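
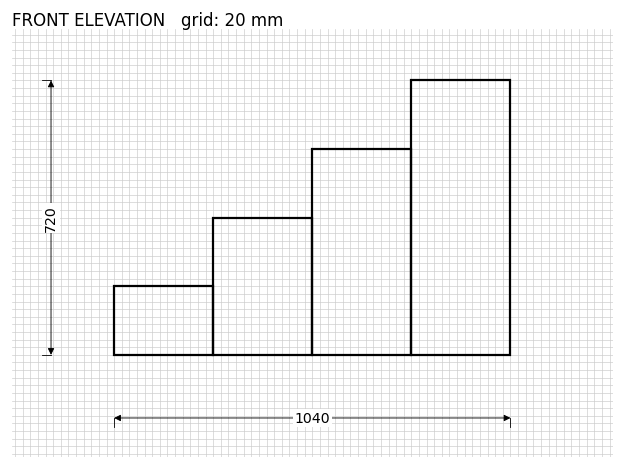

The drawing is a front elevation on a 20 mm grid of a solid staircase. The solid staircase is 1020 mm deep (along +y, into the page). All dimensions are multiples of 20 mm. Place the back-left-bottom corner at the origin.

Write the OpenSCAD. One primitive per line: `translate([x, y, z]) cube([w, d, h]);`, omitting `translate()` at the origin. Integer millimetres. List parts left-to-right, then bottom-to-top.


cube([260, 1020, 180]);
translate([260, 0, 0]) cube([260, 1020, 360]);
translate([520, 0, 0]) cube([260, 1020, 540]);
translate([780, 0, 0]) cube([260, 1020, 720]);


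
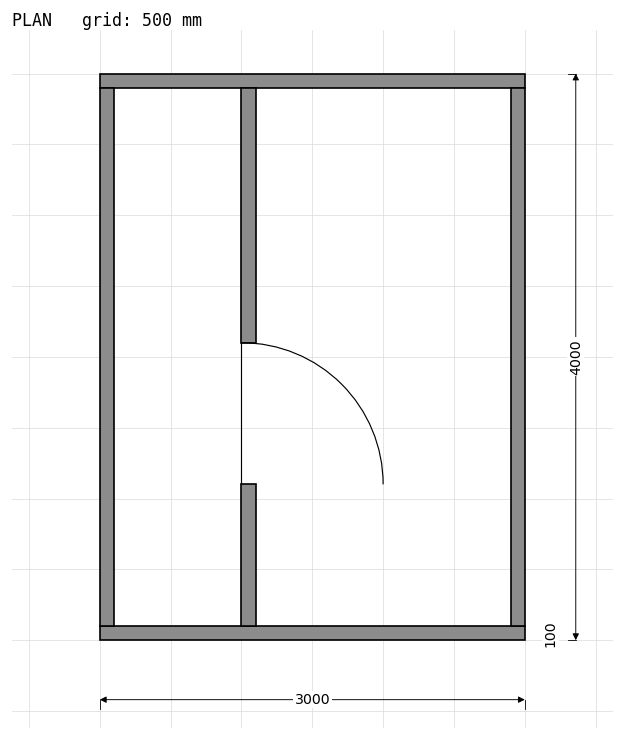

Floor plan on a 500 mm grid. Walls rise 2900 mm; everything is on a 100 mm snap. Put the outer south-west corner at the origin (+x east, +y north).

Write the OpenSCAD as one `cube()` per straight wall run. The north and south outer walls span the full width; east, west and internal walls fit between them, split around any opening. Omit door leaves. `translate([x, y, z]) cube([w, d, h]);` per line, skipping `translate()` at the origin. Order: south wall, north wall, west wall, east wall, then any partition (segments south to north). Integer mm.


cube([3000, 100, 2900]);
translate([0, 3900, 0]) cube([3000, 100, 2900]);
translate([0, 100, 0]) cube([100, 3800, 2900]);
translate([2900, 100, 0]) cube([100, 3800, 2900]);
translate([1000, 100, 0]) cube([100, 1000, 2900]);
translate([1000, 2100, 0]) cube([100, 1800, 2900]);


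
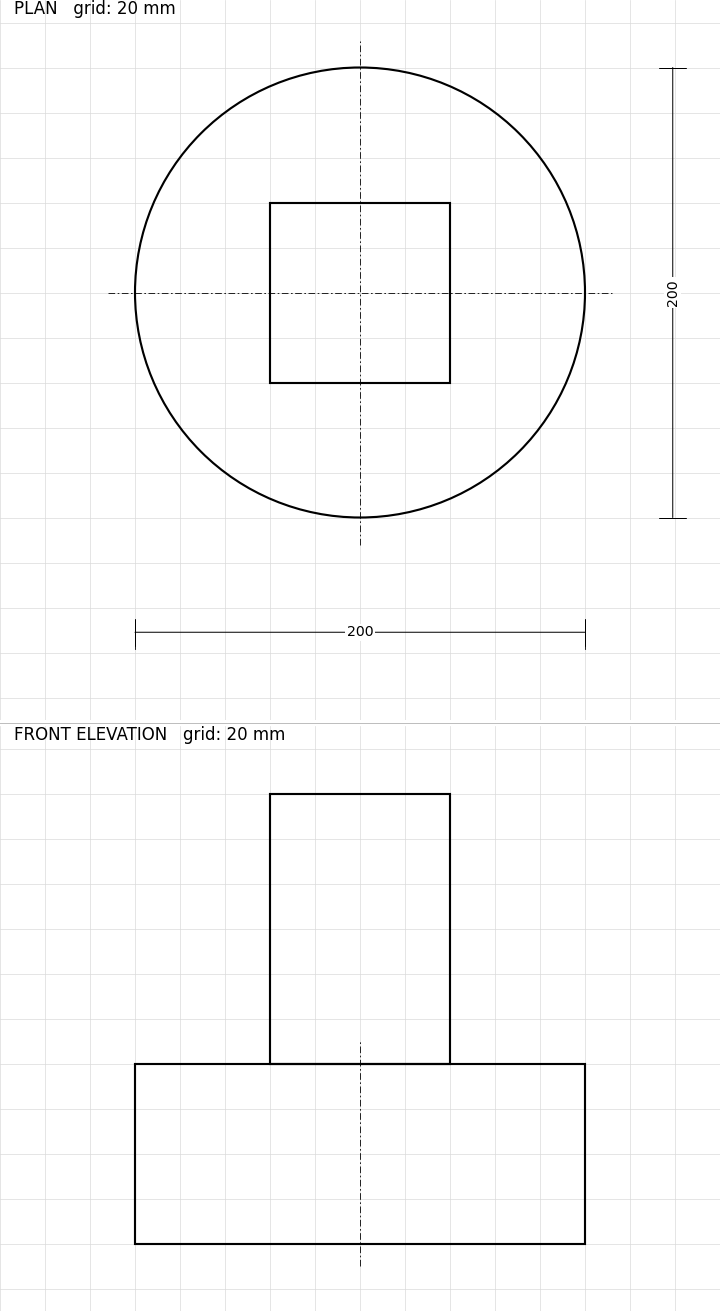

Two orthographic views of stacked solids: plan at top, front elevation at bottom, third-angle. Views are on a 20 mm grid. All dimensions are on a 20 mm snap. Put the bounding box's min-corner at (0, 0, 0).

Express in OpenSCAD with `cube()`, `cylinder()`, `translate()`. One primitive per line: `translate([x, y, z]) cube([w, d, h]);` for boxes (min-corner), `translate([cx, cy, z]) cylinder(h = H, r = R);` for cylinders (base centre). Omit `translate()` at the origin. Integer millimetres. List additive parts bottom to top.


translate([100, 100, 0]) cylinder(h = 80, r = 100);
translate([60, 60, 80]) cube([80, 80, 120]);


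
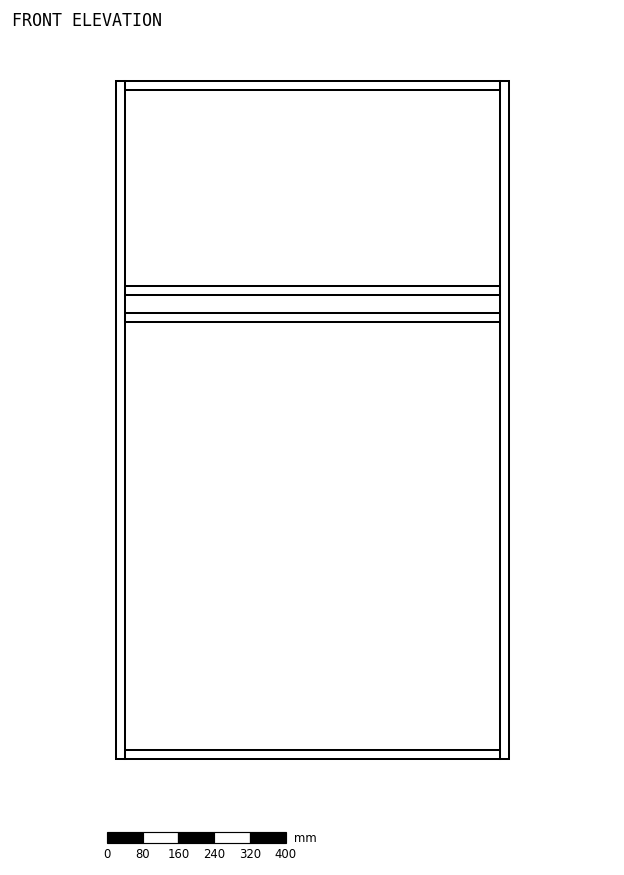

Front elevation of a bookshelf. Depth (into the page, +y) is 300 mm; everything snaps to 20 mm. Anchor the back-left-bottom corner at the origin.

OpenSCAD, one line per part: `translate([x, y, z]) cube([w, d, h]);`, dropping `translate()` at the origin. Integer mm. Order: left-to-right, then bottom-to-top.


cube([20, 300, 1520]);
translate([20, 0, 0]) cube([840, 300, 20]);
translate([20, 0, 980]) cube([840, 300, 20]);
translate([20, 0, 1040]) cube([840, 300, 20]);
translate([20, 0, 1500]) cube([840, 300, 20]);
translate([860, 0, 0]) cube([20, 300, 1520]);


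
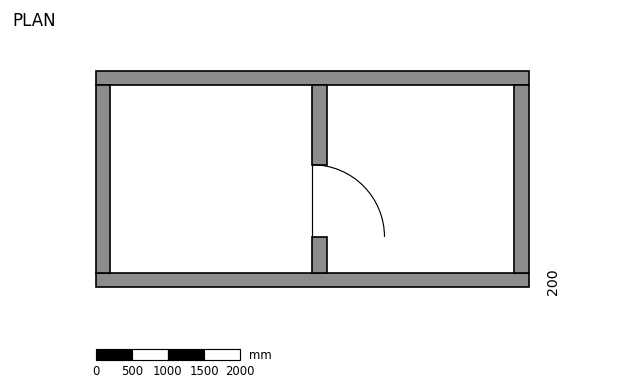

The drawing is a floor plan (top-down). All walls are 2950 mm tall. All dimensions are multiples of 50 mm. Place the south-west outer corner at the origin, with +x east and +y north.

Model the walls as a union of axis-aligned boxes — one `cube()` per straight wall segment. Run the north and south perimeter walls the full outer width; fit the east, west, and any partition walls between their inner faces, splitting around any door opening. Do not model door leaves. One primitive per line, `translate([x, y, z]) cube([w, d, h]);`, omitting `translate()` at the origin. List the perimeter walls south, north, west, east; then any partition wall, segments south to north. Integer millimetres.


cube([6000, 200, 2950]);
translate([0, 2800, 0]) cube([6000, 200, 2950]);
translate([0, 200, 0]) cube([200, 2600, 2950]);
translate([5800, 200, 0]) cube([200, 2600, 2950]);
translate([3000, 200, 0]) cube([200, 500, 2950]);
translate([3000, 1700, 0]) cube([200, 1100, 2950]);


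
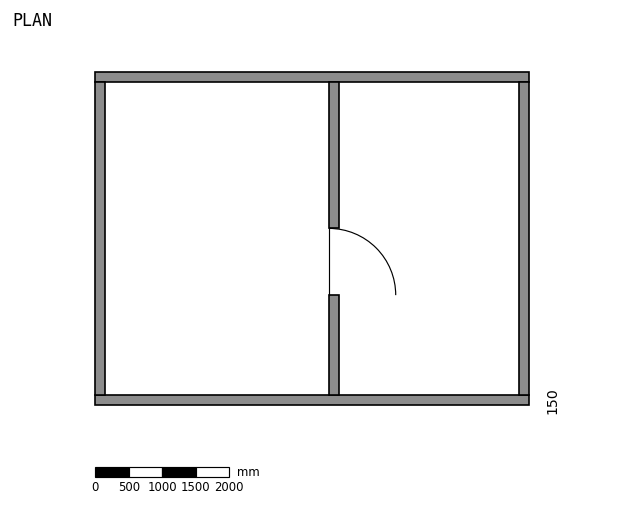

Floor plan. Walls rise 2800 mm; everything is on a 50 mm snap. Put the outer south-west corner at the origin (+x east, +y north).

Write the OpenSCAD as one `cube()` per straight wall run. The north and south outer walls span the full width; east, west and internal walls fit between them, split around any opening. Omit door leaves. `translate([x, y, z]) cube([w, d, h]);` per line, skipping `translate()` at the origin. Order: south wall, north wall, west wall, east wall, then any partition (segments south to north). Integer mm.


cube([6500, 150, 2800]);
translate([0, 4850, 0]) cube([6500, 150, 2800]);
translate([0, 150, 0]) cube([150, 4700, 2800]);
translate([6350, 150, 0]) cube([150, 4700, 2800]);
translate([3500, 150, 0]) cube([150, 1500, 2800]);
translate([3500, 2650, 0]) cube([150, 2200, 2800]);


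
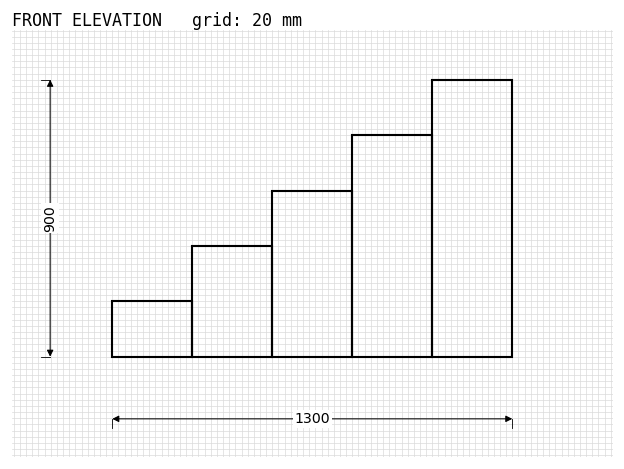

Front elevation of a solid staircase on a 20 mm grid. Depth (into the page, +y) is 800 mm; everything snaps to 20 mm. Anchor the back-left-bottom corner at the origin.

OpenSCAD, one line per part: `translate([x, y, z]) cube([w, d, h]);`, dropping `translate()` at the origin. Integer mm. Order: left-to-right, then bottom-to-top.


cube([260, 800, 180]);
translate([260, 0, 0]) cube([260, 800, 360]);
translate([520, 0, 0]) cube([260, 800, 540]);
translate([780, 0, 0]) cube([260, 800, 720]);
translate([1040, 0, 0]) cube([260, 800, 900]);


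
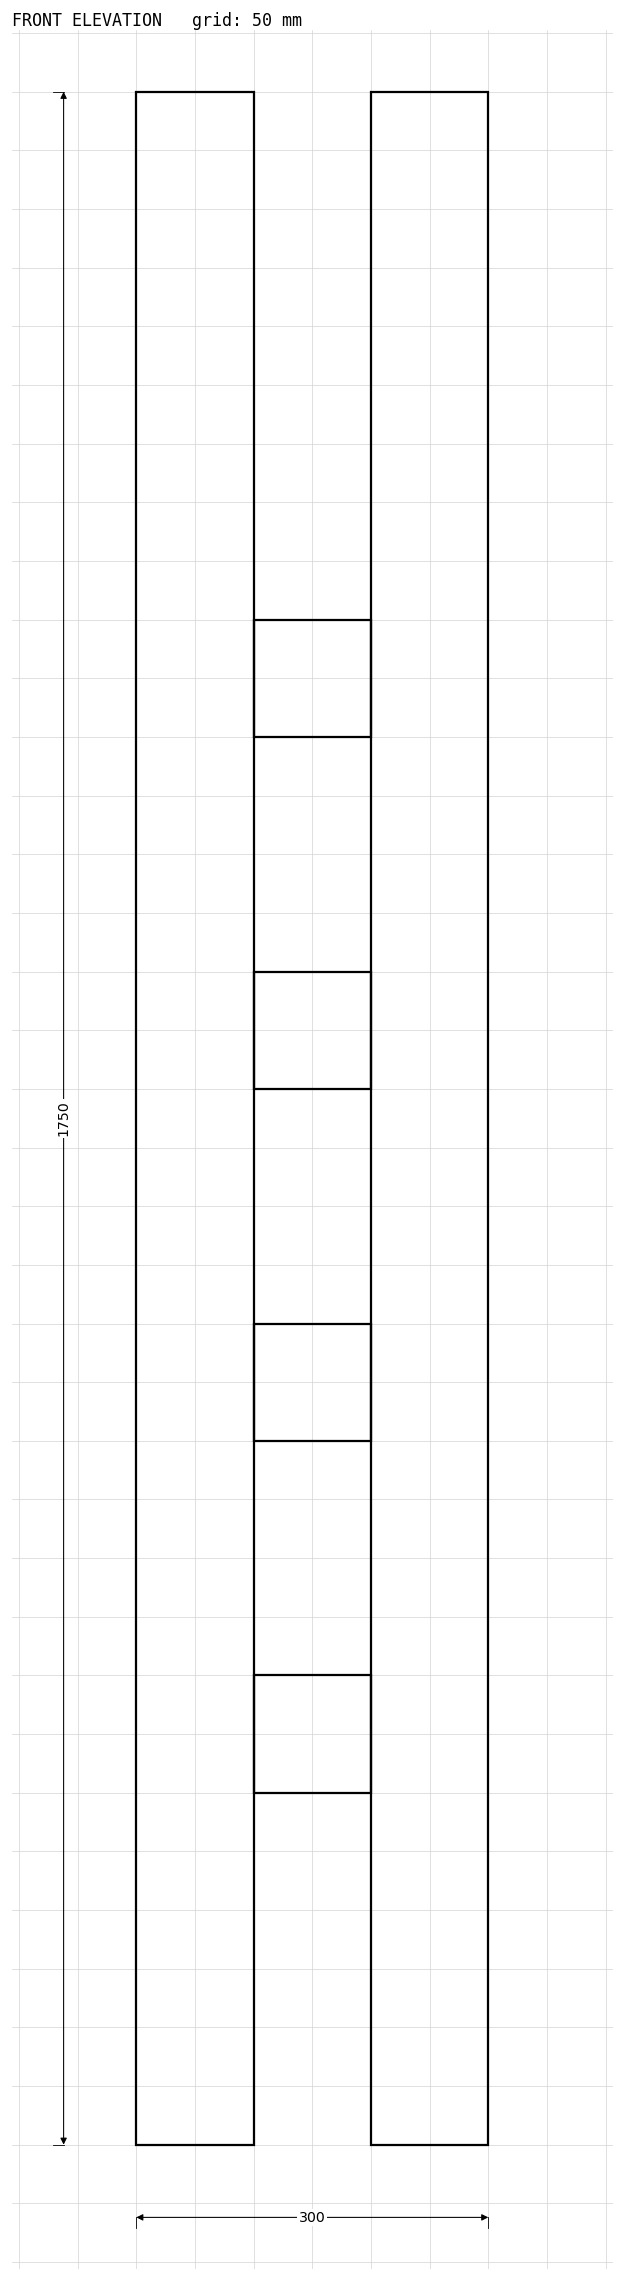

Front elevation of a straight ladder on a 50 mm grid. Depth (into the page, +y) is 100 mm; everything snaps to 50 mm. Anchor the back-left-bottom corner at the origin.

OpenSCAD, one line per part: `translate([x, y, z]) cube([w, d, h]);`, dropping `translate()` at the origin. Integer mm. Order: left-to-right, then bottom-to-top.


cube([100, 100, 1750]);
translate([100, 0, 300]) cube([100, 100, 100]);
translate([100, 0, 600]) cube([100, 100, 100]);
translate([100, 0, 900]) cube([100, 100, 100]);
translate([100, 0, 1200]) cube([100, 100, 100]);
translate([200, 0, 0]) cube([100, 100, 1750]);


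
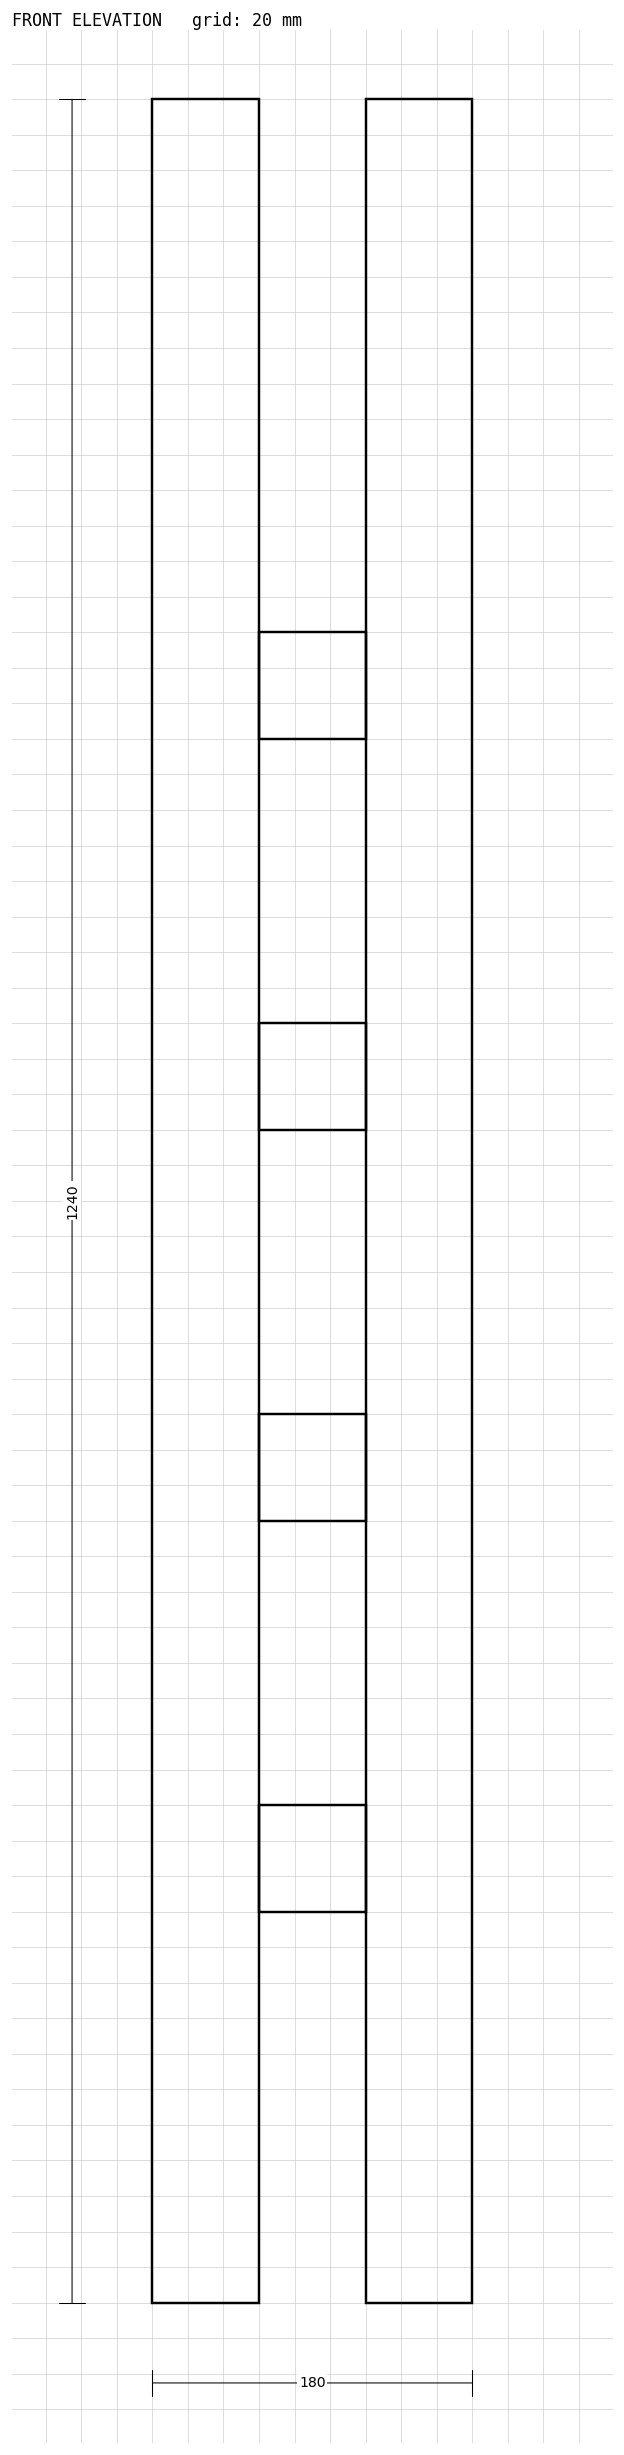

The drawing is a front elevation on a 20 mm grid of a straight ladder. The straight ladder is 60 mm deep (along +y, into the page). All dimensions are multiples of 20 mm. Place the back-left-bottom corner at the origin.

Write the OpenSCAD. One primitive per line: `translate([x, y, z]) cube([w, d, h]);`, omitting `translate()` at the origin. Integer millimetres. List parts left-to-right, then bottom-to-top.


cube([60, 60, 1240]);
translate([60, 0, 220]) cube([60, 60, 60]);
translate([60, 0, 440]) cube([60, 60, 60]);
translate([60, 0, 660]) cube([60, 60, 60]);
translate([60, 0, 880]) cube([60, 60, 60]);
translate([120, 0, 0]) cube([60, 60, 1240]);


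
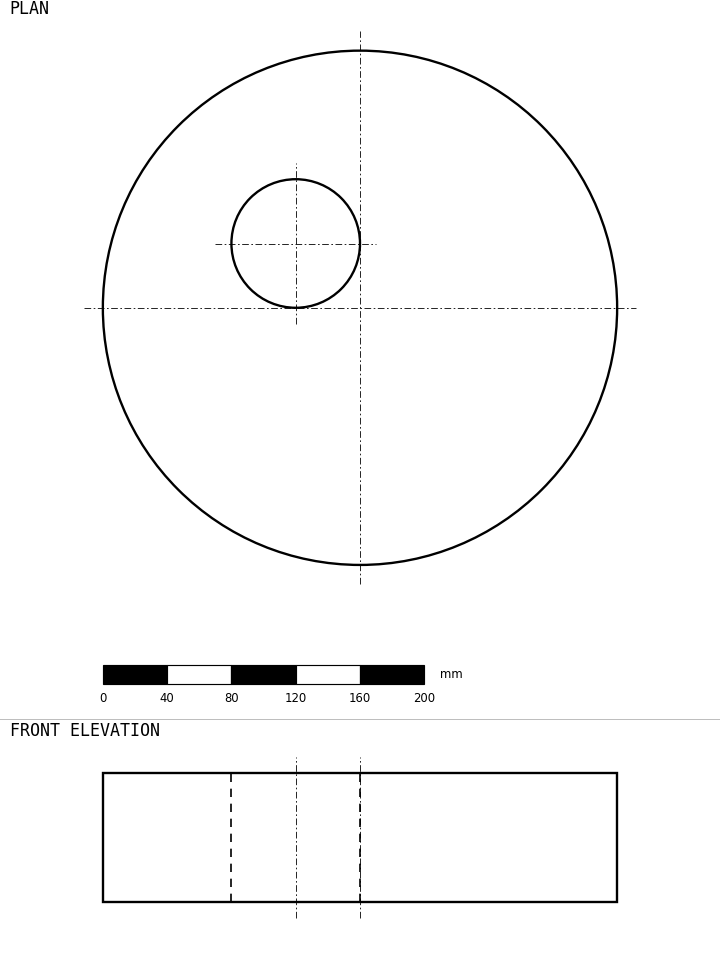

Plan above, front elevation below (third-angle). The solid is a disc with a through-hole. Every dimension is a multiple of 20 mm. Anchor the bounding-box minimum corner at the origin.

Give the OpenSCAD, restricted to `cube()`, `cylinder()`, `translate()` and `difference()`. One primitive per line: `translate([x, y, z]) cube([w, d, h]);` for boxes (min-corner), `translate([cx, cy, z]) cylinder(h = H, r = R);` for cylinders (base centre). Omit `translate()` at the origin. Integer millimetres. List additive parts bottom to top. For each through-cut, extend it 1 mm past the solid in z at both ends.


difference() {
  translate([160, 160, 0]) cylinder(h = 80, r = 160);
  translate([120, 200, -1]) cylinder(h = 82, r = 40);
}


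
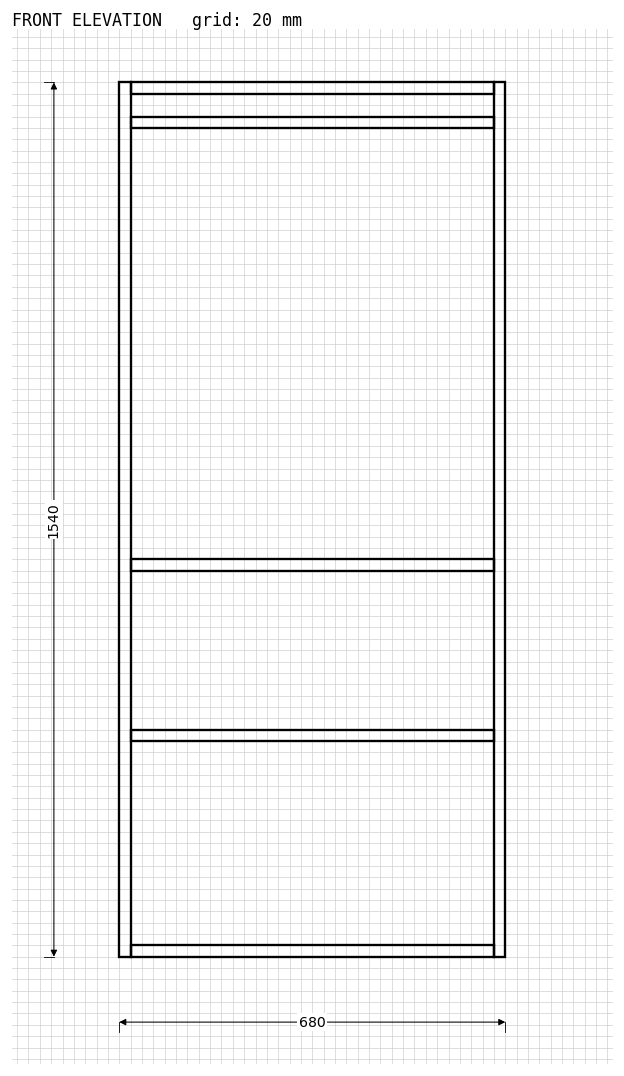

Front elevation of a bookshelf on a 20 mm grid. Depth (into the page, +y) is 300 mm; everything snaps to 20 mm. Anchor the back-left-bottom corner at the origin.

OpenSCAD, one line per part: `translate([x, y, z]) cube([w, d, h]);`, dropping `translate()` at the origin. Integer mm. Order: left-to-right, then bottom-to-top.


cube([20, 300, 1540]);
translate([20, 0, 0]) cube([640, 300, 20]);
translate([20, 0, 380]) cube([640, 300, 20]);
translate([20, 0, 680]) cube([640, 300, 20]);
translate([20, 0, 1460]) cube([640, 300, 20]);
translate([20, 0, 1520]) cube([640, 300, 20]);
translate([660, 0, 0]) cube([20, 300, 1540]);


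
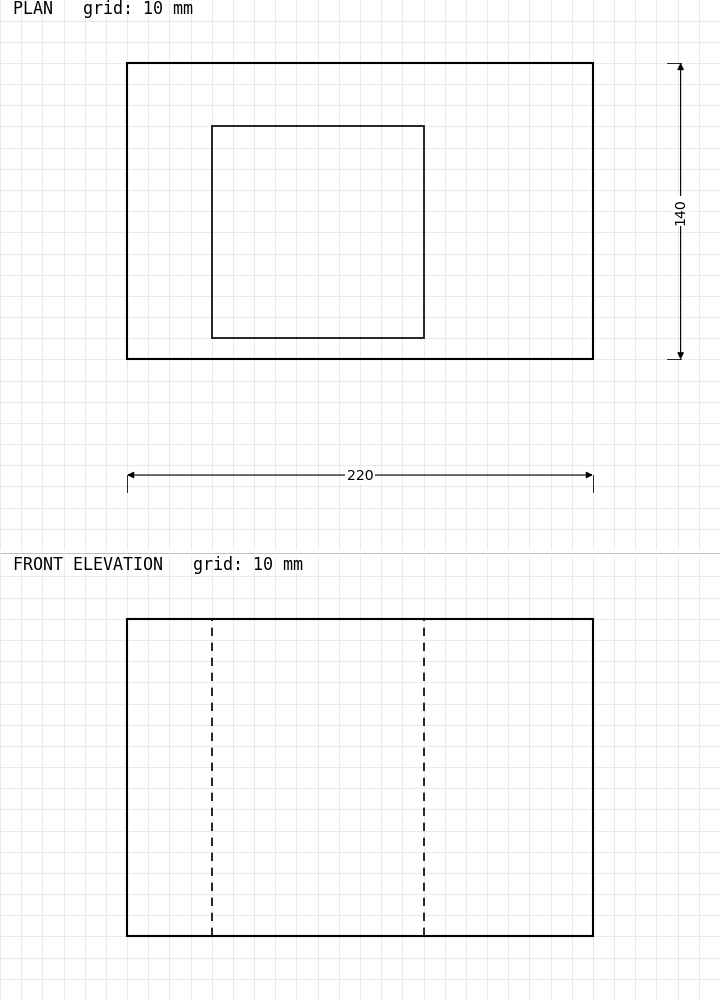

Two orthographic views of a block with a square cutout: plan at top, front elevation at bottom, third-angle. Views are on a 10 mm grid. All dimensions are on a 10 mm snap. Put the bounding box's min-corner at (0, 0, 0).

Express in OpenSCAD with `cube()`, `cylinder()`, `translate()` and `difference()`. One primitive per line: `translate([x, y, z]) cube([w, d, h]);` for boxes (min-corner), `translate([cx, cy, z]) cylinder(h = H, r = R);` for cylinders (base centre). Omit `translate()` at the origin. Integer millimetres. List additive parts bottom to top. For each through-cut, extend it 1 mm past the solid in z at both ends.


difference() {
  cube([220, 140, 150]);
  translate([40, 10, -1]) cube([100, 100, 152]);
}


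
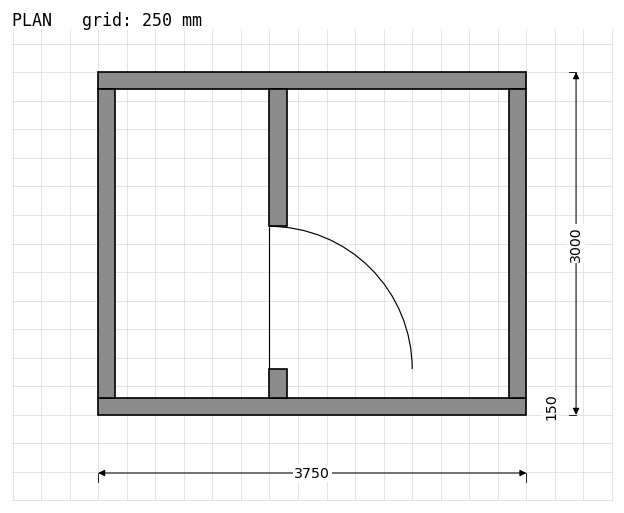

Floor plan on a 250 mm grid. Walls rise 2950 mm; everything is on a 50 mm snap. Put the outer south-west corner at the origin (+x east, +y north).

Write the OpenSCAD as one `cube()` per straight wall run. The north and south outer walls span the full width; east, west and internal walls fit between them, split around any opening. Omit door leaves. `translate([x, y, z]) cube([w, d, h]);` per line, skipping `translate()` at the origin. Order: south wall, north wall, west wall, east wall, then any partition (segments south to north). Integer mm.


cube([3750, 150, 2950]);
translate([0, 2850, 0]) cube([3750, 150, 2950]);
translate([0, 150, 0]) cube([150, 2700, 2950]);
translate([3600, 150, 0]) cube([150, 2700, 2950]);
translate([1500, 150, 0]) cube([150, 250, 2950]);
translate([1500, 1650, 0]) cube([150, 1200, 2950]);


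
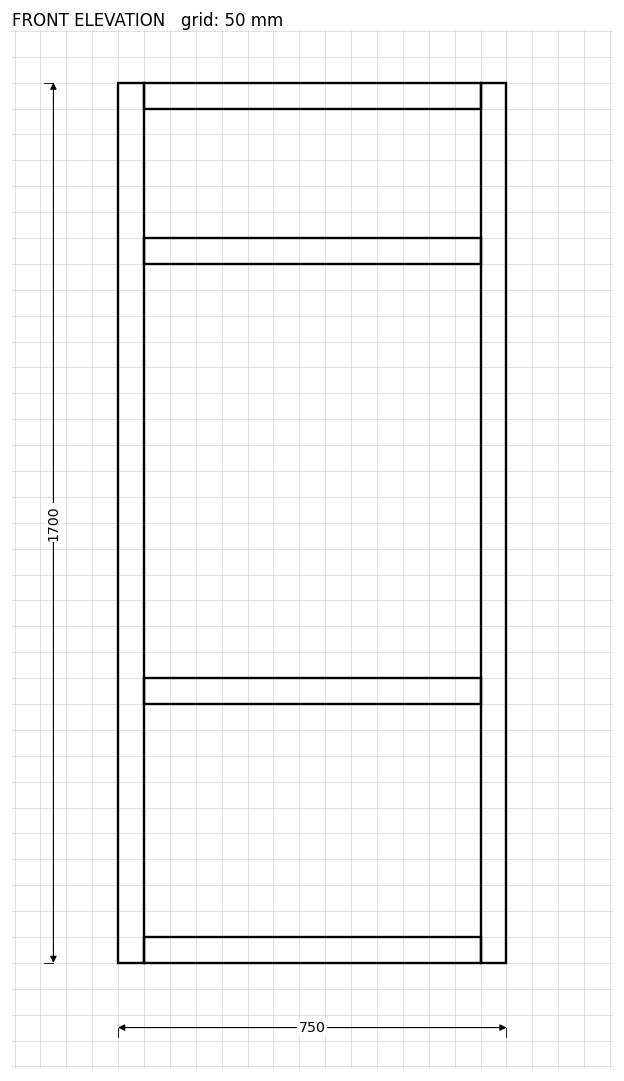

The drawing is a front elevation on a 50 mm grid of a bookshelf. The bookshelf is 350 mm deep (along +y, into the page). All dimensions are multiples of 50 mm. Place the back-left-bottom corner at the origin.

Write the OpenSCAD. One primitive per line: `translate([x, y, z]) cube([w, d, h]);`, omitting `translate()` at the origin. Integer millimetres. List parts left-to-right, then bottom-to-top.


cube([50, 350, 1700]);
translate([50, 0, 0]) cube([650, 350, 50]);
translate([50, 0, 500]) cube([650, 350, 50]);
translate([50, 0, 1350]) cube([650, 350, 50]);
translate([50, 0, 1650]) cube([650, 350, 50]);
translate([700, 0, 0]) cube([50, 350, 1700]);


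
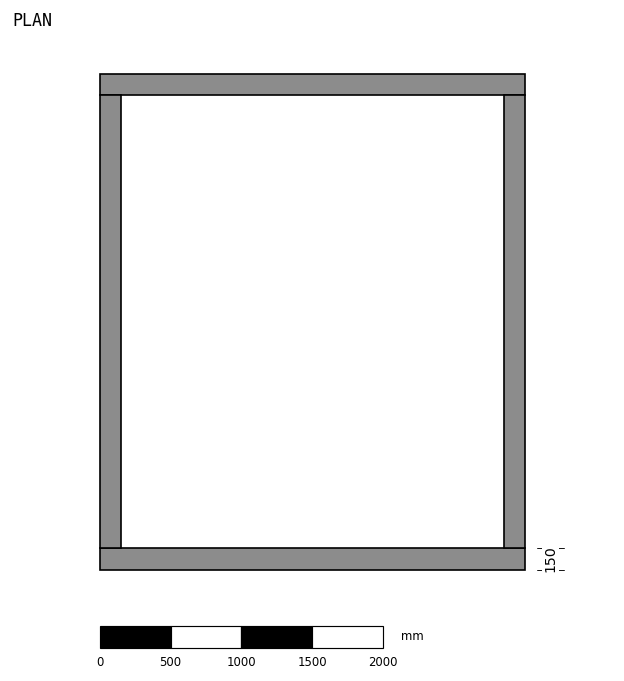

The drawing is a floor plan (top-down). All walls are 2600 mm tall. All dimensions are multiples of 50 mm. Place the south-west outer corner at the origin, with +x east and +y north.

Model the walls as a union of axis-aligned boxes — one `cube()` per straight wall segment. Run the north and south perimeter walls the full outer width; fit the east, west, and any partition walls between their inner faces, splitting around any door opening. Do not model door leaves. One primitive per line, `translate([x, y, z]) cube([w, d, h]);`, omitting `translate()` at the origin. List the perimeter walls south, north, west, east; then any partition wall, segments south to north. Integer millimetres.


cube([3000, 150, 2600]);
translate([0, 3350, 0]) cube([3000, 150, 2600]);
translate([0, 150, 0]) cube([150, 3200, 2600]);
translate([2850, 150, 0]) cube([150, 3200, 2600]);


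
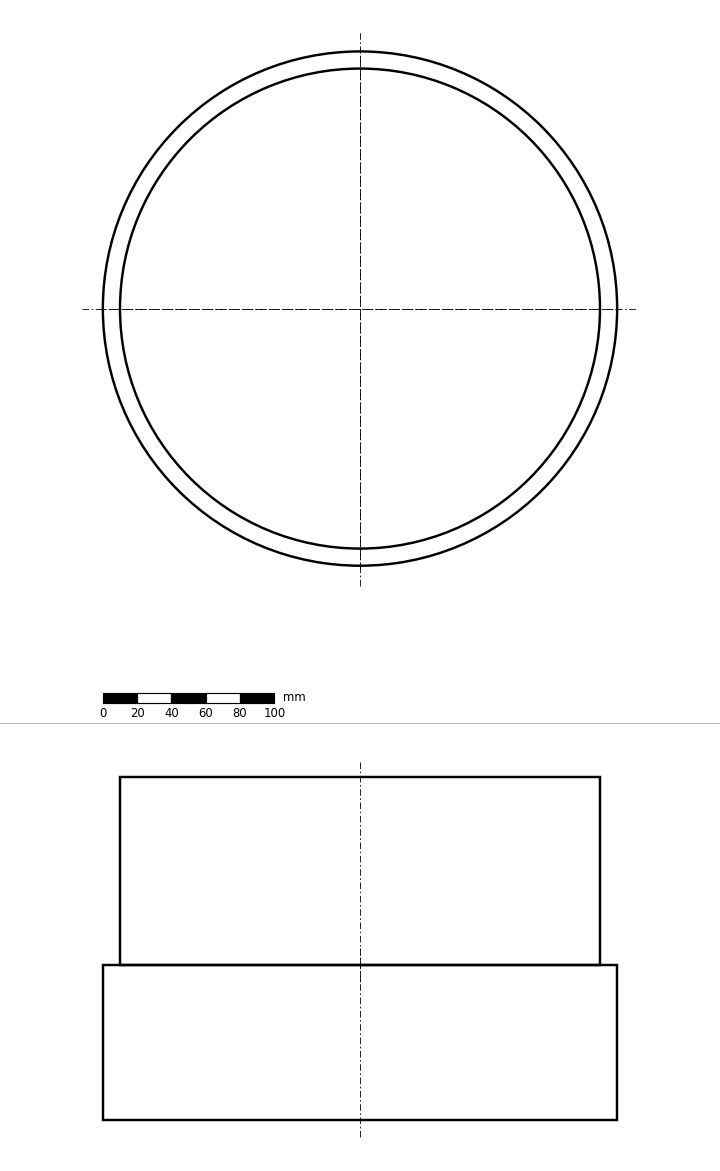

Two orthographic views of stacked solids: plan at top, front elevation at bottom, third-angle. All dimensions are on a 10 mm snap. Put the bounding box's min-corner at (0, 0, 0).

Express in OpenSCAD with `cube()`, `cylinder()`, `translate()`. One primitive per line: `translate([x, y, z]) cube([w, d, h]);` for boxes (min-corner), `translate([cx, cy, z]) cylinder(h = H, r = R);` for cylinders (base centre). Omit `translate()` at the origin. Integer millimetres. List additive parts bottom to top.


translate([150, 150, 0]) cylinder(h = 90, r = 150);
translate([150, 150, 90]) cylinder(h = 110, r = 140);


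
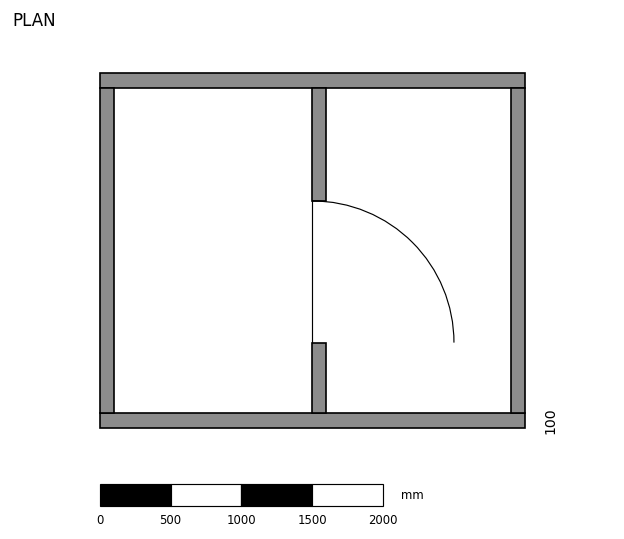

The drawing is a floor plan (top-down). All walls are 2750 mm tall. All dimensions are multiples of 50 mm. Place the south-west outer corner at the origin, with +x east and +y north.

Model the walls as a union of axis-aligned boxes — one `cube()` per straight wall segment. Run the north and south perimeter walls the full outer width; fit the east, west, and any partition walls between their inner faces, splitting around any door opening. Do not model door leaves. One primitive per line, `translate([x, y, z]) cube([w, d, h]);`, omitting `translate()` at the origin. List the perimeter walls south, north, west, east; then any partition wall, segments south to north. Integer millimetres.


cube([3000, 100, 2750]);
translate([0, 2400, 0]) cube([3000, 100, 2750]);
translate([0, 100, 0]) cube([100, 2300, 2750]);
translate([2900, 100, 0]) cube([100, 2300, 2750]);
translate([1500, 100, 0]) cube([100, 500, 2750]);
translate([1500, 1600, 0]) cube([100, 800, 2750]);


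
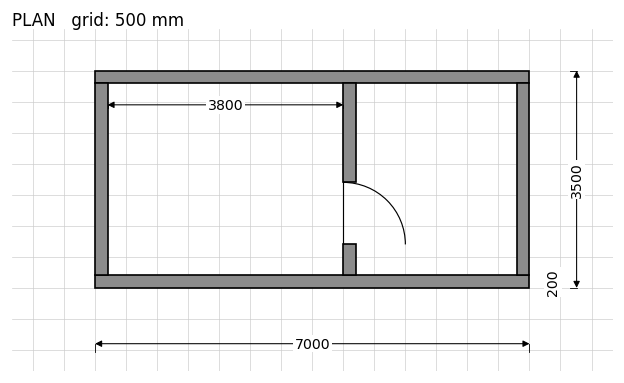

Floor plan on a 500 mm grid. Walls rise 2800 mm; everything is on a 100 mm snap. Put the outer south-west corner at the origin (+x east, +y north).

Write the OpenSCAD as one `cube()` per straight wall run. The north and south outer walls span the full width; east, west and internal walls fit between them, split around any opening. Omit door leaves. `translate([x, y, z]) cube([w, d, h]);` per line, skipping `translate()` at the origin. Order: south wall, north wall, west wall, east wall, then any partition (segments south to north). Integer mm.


cube([7000, 200, 2800]);
translate([0, 3300, 0]) cube([7000, 200, 2800]);
translate([0, 200, 0]) cube([200, 3100, 2800]);
translate([6800, 200, 0]) cube([200, 3100, 2800]);
translate([4000, 200, 0]) cube([200, 500, 2800]);
translate([4000, 1700, 0]) cube([200, 1600, 2800]);


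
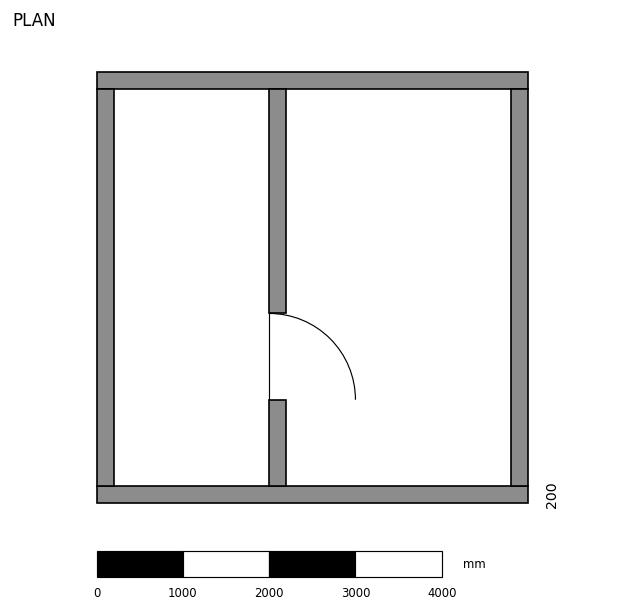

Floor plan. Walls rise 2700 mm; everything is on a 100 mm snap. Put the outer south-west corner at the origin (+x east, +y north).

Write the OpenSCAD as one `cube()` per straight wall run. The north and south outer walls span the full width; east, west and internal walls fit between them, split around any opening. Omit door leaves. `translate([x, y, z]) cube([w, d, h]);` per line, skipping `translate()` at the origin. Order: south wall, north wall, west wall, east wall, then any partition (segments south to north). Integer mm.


cube([5000, 200, 2700]);
translate([0, 4800, 0]) cube([5000, 200, 2700]);
translate([0, 200, 0]) cube([200, 4600, 2700]);
translate([4800, 200, 0]) cube([200, 4600, 2700]);
translate([2000, 200, 0]) cube([200, 1000, 2700]);
translate([2000, 2200, 0]) cube([200, 2600, 2700]);


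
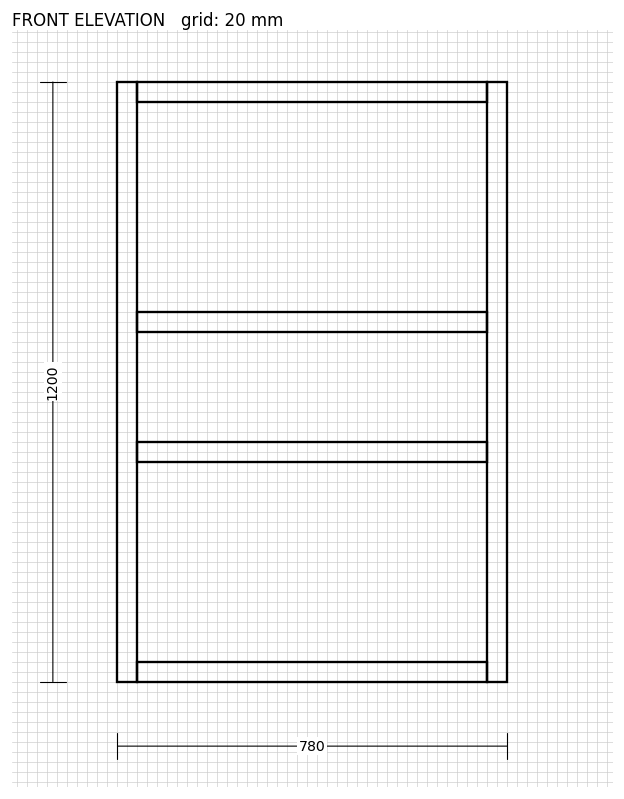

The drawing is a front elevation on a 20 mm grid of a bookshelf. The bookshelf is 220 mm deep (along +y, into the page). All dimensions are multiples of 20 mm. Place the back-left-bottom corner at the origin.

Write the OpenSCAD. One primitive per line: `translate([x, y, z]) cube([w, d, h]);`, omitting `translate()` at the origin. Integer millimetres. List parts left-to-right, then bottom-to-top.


cube([40, 220, 1200]);
translate([40, 0, 0]) cube([700, 220, 40]);
translate([40, 0, 440]) cube([700, 220, 40]);
translate([40, 0, 700]) cube([700, 220, 40]);
translate([40, 0, 1160]) cube([700, 220, 40]);
translate([740, 0, 0]) cube([40, 220, 1200]);


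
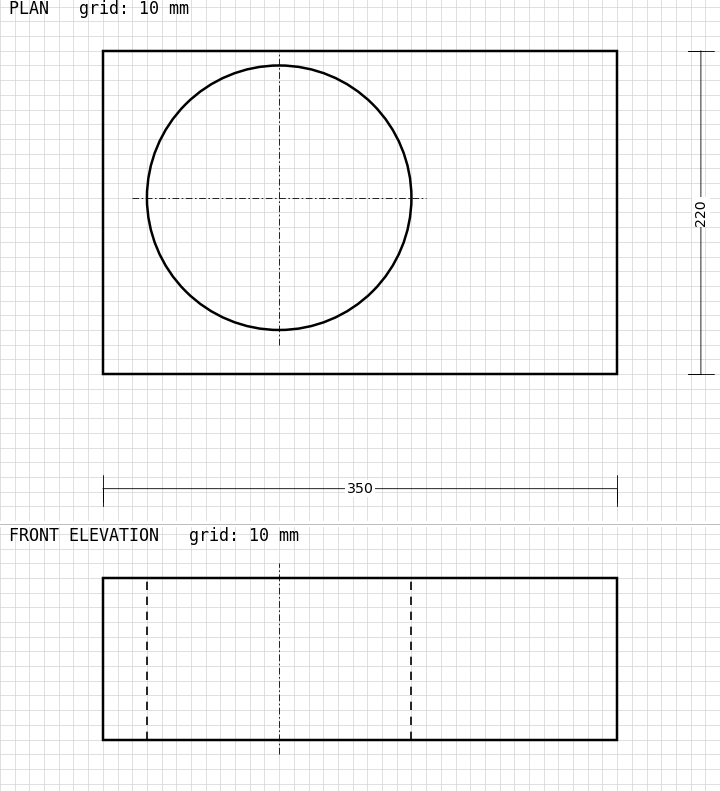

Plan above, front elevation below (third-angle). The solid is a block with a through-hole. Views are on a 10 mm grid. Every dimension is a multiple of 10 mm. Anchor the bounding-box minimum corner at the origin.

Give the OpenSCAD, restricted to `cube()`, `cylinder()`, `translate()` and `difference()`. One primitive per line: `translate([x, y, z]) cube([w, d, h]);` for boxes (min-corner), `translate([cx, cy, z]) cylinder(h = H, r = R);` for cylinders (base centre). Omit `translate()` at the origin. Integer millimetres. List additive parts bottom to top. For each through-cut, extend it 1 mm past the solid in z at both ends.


difference() {
  cube([350, 220, 110]);
  translate([120, 120, -1]) cylinder(h = 112, r = 90);
}


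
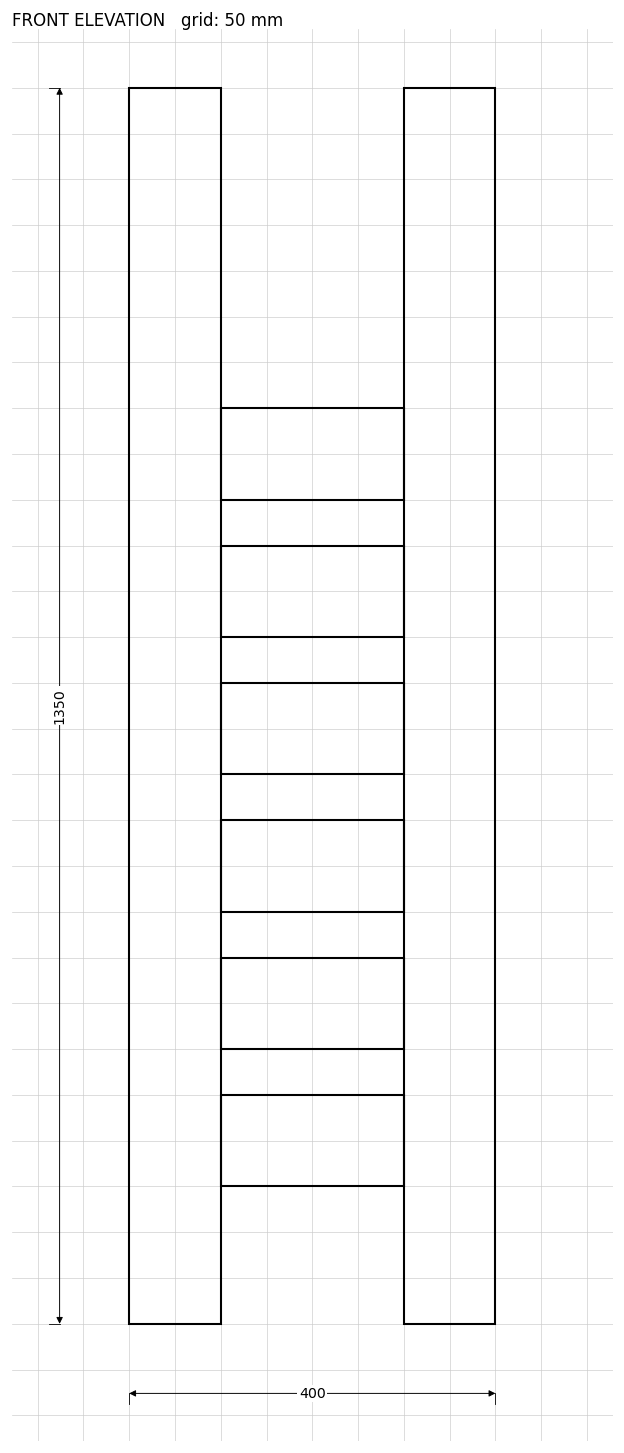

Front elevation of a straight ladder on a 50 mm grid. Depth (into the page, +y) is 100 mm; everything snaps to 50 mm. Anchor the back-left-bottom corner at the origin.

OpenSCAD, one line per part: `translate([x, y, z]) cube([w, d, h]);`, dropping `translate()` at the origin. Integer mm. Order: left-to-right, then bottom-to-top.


cube([100, 100, 1350]);
translate([100, 0, 150]) cube([200, 100, 100]);
translate([100, 0, 300]) cube([200, 100, 100]);
translate([100, 0, 450]) cube([200, 100, 100]);
translate([100, 0, 600]) cube([200, 100, 100]);
translate([100, 0, 750]) cube([200, 100, 100]);
translate([100, 0, 900]) cube([200, 100, 100]);
translate([300, 0, 0]) cube([100, 100, 1350]);


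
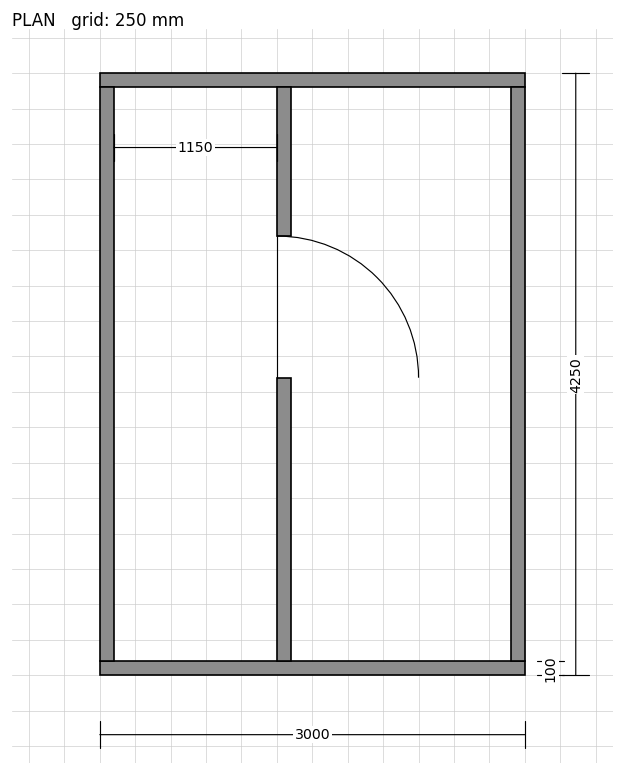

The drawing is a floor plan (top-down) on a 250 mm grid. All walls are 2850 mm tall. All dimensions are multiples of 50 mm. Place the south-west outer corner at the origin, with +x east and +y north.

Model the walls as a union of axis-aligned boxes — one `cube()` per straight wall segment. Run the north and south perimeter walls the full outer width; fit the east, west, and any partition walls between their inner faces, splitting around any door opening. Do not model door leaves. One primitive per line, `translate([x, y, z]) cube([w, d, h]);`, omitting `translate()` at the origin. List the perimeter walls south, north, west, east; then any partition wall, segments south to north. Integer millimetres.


cube([3000, 100, 2850]);
translate([0, 4150, 0]) cube([3000, 100, 2850]);
translate([0, 100, 0]) cube([100, 4050, 2850]);
translate([2900, 100, 0]) cube([100, 4050, 2850]);
translate([1250, 100, 0]) cube([100, 2000, 2850]);
translate([1250, 3100, 0]) cube([100, 1050, 2850]);


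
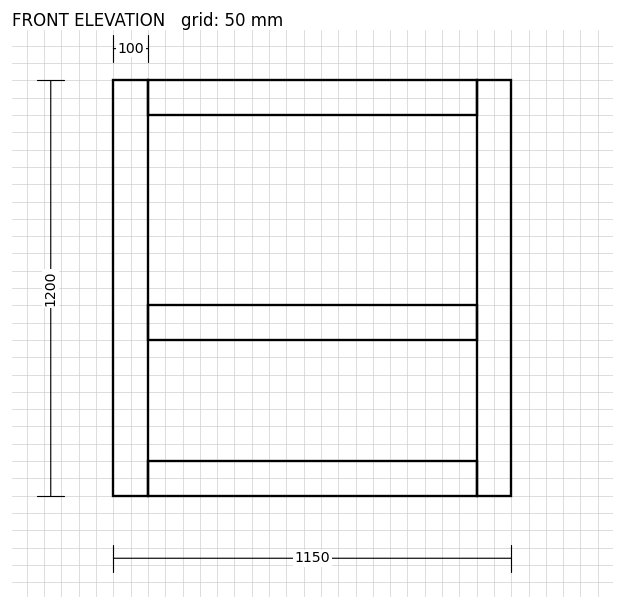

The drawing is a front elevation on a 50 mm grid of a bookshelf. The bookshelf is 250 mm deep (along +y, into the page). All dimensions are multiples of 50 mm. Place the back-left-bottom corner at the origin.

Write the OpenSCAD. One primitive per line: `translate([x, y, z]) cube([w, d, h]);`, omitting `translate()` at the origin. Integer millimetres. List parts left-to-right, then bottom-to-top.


cube([100, 250, 1200]);
translate([100, 0, 0]) cube([950, 250, 100]);
translate([100, 0, 450]) cube([950, 250, 100]);
translate([100, 0, 1100]) cube([950, 250, 100]);
translate([1050, 0, 0]) cube([100, 250, 1200]);


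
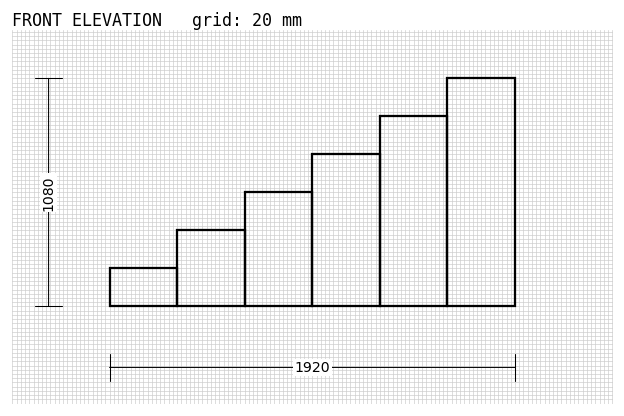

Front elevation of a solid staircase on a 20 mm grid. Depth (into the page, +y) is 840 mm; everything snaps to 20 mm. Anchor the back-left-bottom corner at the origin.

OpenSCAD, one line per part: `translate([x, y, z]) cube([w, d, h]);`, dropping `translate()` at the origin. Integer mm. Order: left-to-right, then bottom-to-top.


cube([320, 840, 180]);
translate([320, 0, 0]) cube([320, 840, 360]);
translate([640, 0, 0]) cube([320, 840, 540]);
translate([960, 0, 0]) cube([320, 840, 720]);
translate([1280, 0, 0]) cube([320, 840, 900]);
translate([1600, 0, 0]) cube([320, 840, 1080]);


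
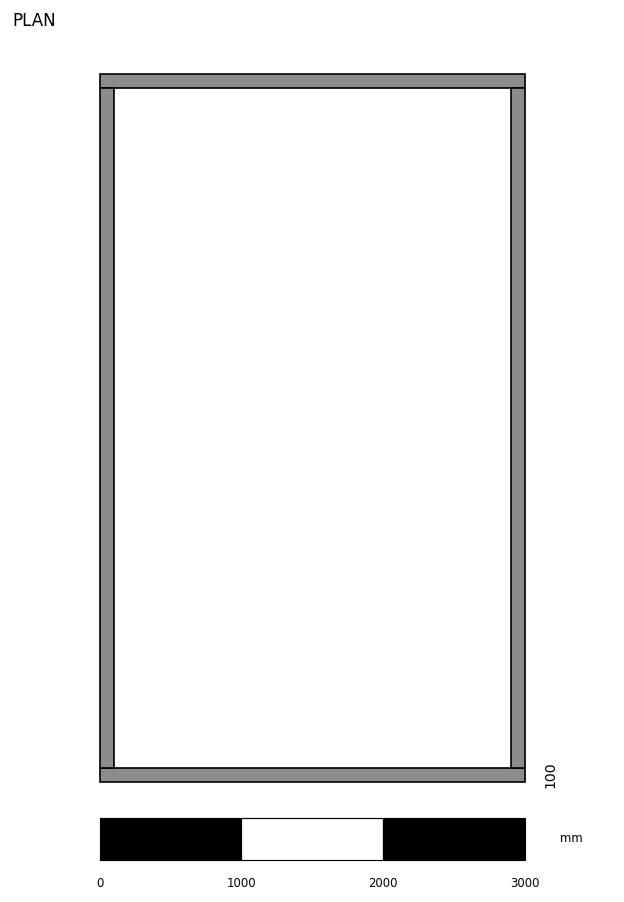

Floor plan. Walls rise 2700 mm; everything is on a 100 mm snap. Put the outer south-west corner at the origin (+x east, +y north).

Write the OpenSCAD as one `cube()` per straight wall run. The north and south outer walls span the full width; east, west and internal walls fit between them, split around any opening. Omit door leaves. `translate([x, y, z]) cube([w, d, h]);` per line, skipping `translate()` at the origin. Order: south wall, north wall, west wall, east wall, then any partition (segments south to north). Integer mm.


cube([3000, 100, 2700]);
translate([0, 4900, 0]) cube([3000, 100, 2700]);
translate([0, 100, 0]) cube([100, 4800, 2700]);
translate([2900, 100, 0]) cube([100, 4800, 2700]);


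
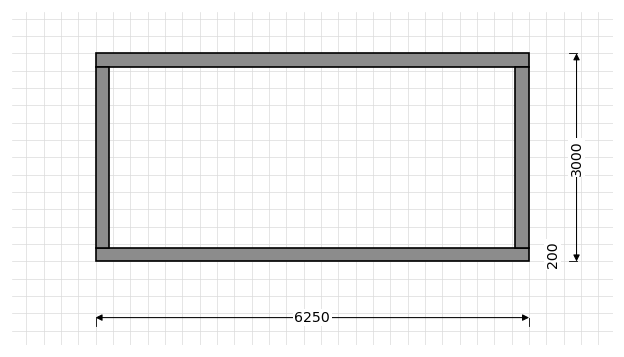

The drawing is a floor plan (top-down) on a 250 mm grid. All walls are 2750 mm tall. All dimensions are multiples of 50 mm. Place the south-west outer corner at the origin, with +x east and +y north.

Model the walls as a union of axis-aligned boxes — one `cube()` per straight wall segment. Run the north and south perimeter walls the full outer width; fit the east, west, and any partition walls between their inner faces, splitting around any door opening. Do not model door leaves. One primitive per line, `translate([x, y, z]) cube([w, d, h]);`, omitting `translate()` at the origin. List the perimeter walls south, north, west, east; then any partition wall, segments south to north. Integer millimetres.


cube([6250, 200, 2750]);
translate([0, 2800, 0]) cube([6250, 200, 2750]);
translate([0, 200, 0]) cube([200, 2600, 2750]);
translate([6050, 200, 0]) cube([200, 2600, 2750]);


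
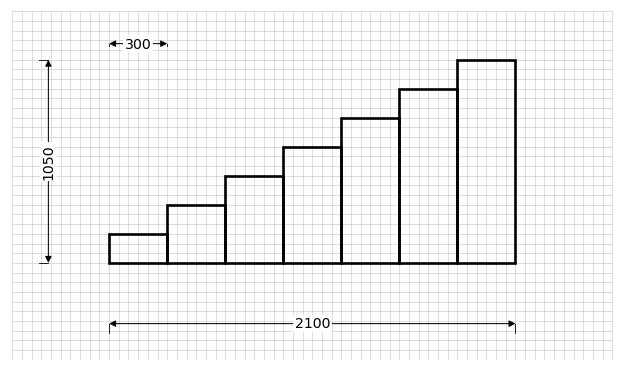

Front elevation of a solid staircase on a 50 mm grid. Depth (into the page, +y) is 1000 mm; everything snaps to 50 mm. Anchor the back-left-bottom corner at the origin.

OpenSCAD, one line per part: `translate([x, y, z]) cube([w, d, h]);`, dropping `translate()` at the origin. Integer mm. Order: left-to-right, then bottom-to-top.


cube([300, 1000, 150]);
translate([300, 0, 0]) cube([300, 1000, 300]);
translate([600, 0, 0]) cube([300, 1000, 450]);
translate([900, 0, 0]) cube([300, 1000, 600]);
translate([1200, 0, 0]) cube([300, 1000, 750]);
translate([1500, 0, 0]) cube([300, 1000, 900]);
translate([1800, 0, 0]) cube([300, 1000, 1050]);


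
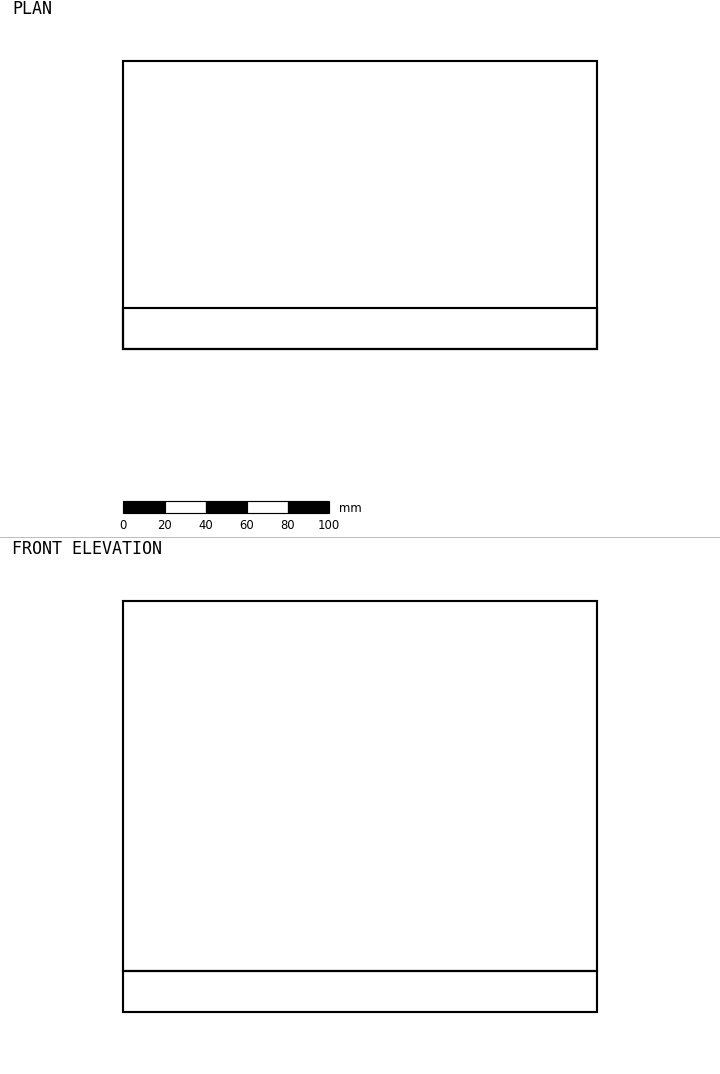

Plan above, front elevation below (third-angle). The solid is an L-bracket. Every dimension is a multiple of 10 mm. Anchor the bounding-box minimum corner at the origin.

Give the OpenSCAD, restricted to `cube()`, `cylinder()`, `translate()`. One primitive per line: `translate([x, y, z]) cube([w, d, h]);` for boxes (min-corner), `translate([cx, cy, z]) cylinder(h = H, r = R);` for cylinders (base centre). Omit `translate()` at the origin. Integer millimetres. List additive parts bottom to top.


cube([230, 140, 20]);
translate([0, 0, 20]) cube([230, 20, 180]);


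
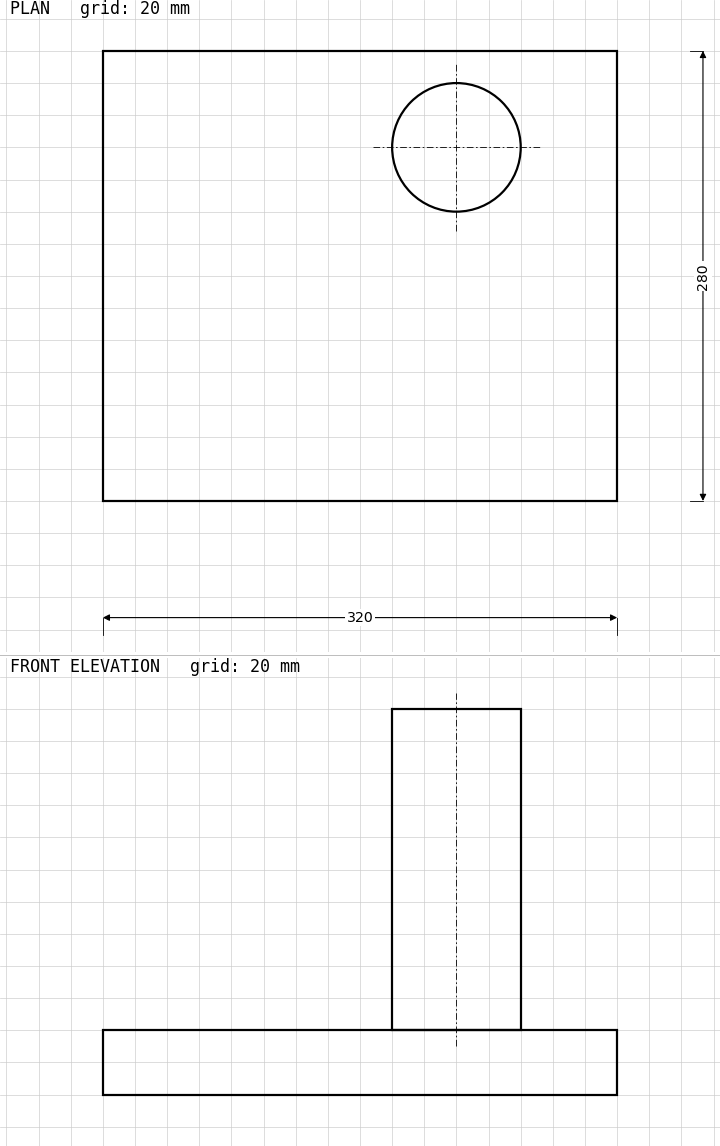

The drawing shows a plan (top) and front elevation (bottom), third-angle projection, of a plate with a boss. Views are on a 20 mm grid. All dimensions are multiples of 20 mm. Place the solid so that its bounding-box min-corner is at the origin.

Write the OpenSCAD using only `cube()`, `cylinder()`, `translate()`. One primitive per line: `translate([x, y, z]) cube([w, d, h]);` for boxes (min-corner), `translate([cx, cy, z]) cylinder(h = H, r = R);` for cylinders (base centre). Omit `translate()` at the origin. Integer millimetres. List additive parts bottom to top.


cube([320, 280, 40]);
translate([220, 220, 40]) cylinder(h = 200, r = 40);


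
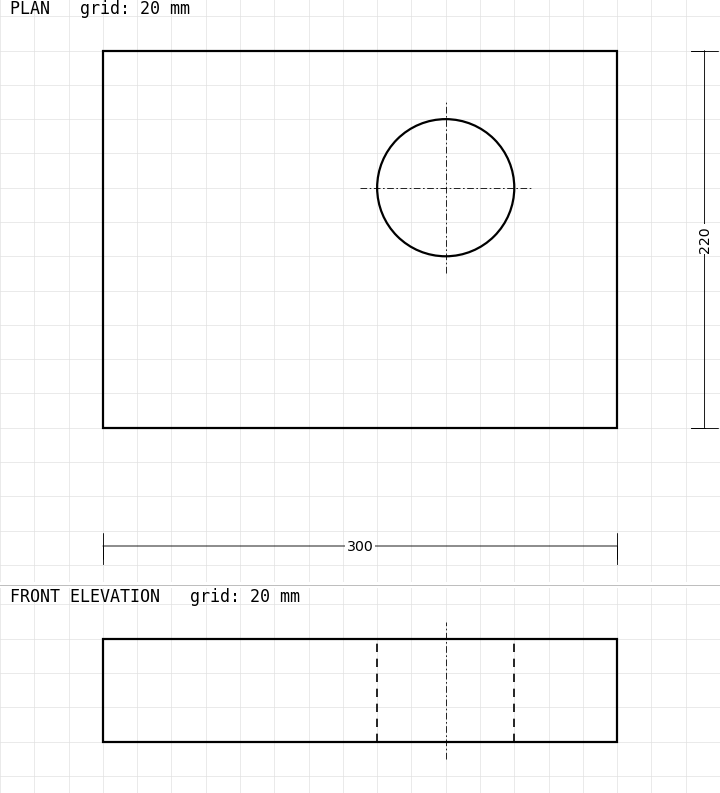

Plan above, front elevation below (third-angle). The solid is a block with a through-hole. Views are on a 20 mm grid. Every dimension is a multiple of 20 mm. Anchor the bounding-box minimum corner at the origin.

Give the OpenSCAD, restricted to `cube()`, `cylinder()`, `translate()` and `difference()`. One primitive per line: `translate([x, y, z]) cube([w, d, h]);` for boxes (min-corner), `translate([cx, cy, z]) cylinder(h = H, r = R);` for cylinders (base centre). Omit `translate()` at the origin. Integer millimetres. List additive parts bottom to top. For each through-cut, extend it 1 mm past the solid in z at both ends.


difference() {
  cube([300, 220, 60]);
  translate([200, 140, -1]) cylinder(h = 62, r = 40);
}


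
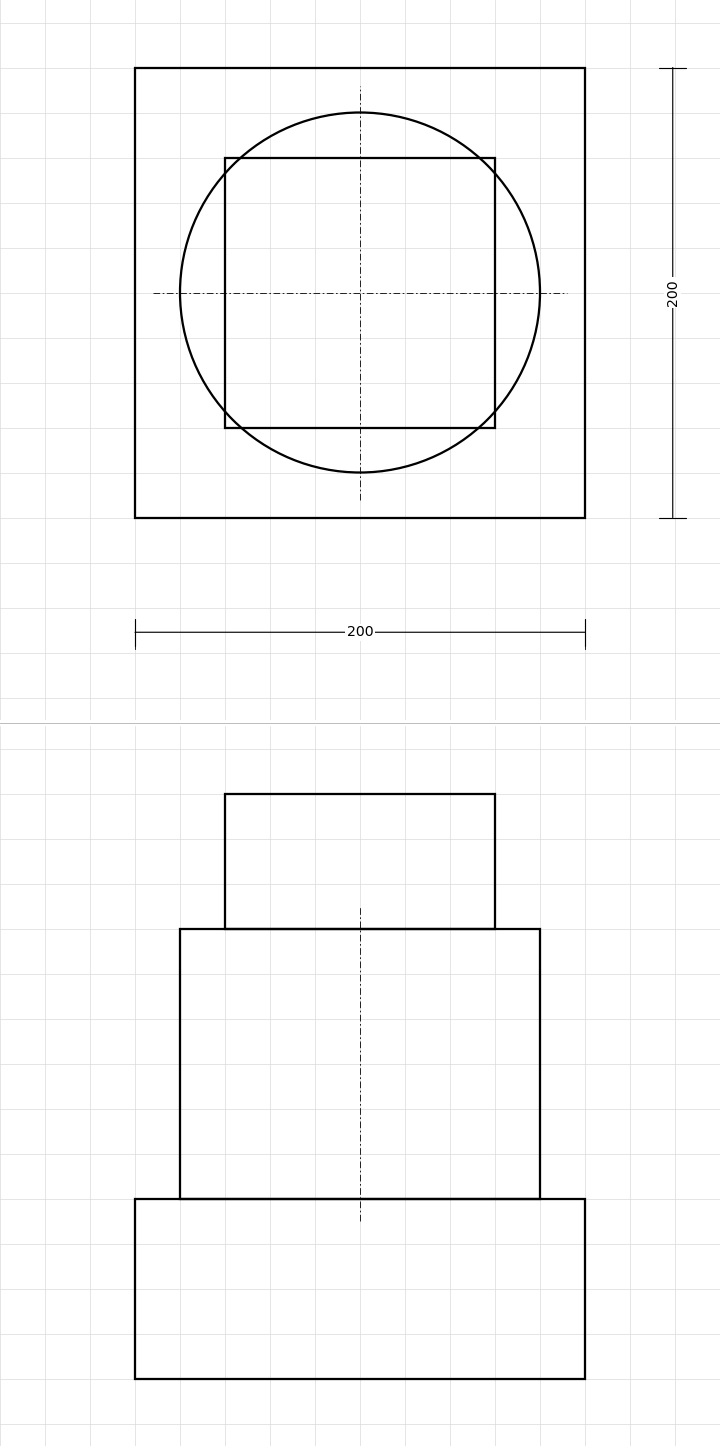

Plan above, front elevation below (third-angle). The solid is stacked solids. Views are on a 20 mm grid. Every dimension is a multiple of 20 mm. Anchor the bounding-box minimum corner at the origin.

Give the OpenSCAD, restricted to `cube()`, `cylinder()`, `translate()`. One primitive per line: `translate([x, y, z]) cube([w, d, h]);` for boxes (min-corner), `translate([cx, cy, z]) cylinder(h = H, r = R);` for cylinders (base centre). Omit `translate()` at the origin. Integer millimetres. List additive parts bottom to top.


cube([200, 200, 80]);
translate([100, 100, 80]) cylinder(h = 120, r = 80);
translate([40, 40, 200]) cube([120, 120, 60]);


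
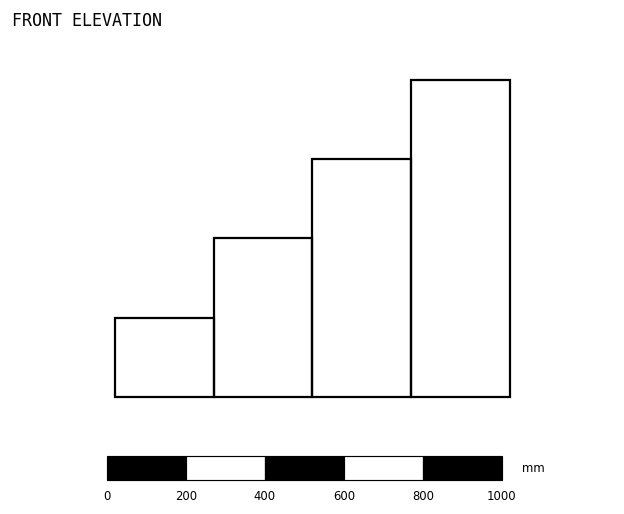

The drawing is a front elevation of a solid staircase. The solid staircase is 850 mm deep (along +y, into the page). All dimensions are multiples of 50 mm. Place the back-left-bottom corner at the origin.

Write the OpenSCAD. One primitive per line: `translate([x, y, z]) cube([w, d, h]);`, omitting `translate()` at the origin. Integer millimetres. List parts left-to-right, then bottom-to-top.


cube([250, 850, 200]);
translate([250, 0, 0]) cube([250, 850, 400]);
translate([500, 0, 0]) cube([250, 850, 600]);
translate([750, 0, 0]) cube([250, 850, 800]);


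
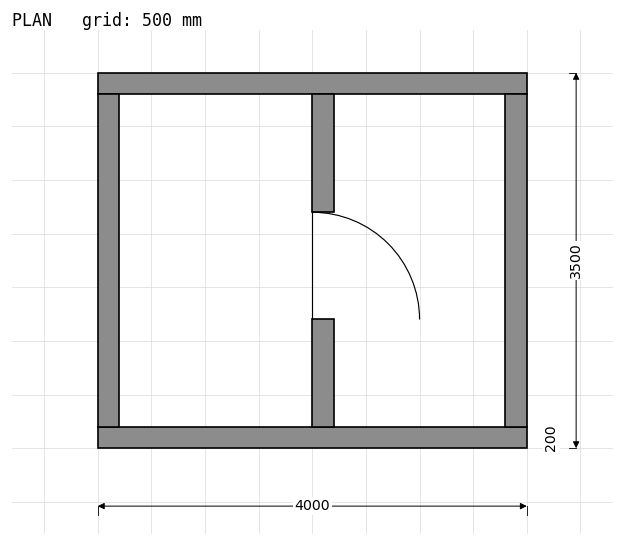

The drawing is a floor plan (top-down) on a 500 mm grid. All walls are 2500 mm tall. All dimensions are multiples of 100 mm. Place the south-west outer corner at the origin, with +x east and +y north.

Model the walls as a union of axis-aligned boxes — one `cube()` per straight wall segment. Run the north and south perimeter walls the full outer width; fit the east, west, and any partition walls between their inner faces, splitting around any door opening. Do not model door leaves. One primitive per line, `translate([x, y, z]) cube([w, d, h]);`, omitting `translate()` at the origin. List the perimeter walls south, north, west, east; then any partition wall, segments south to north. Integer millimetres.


cube([4000, 200, 2500]);
translate([0, 3300, 0]) cube([4000, 200, 2500]);
translate([0, 200, 0]) cube([200, 3100, 2500]);
translate([3800, 200, 0]) cube([200, 3100, 2500]);
translate([2000, 200, 0]) cube([200, 1000, 2500]);
translate([2000, 2200, 0]) cube([200, 1100, 2500]);


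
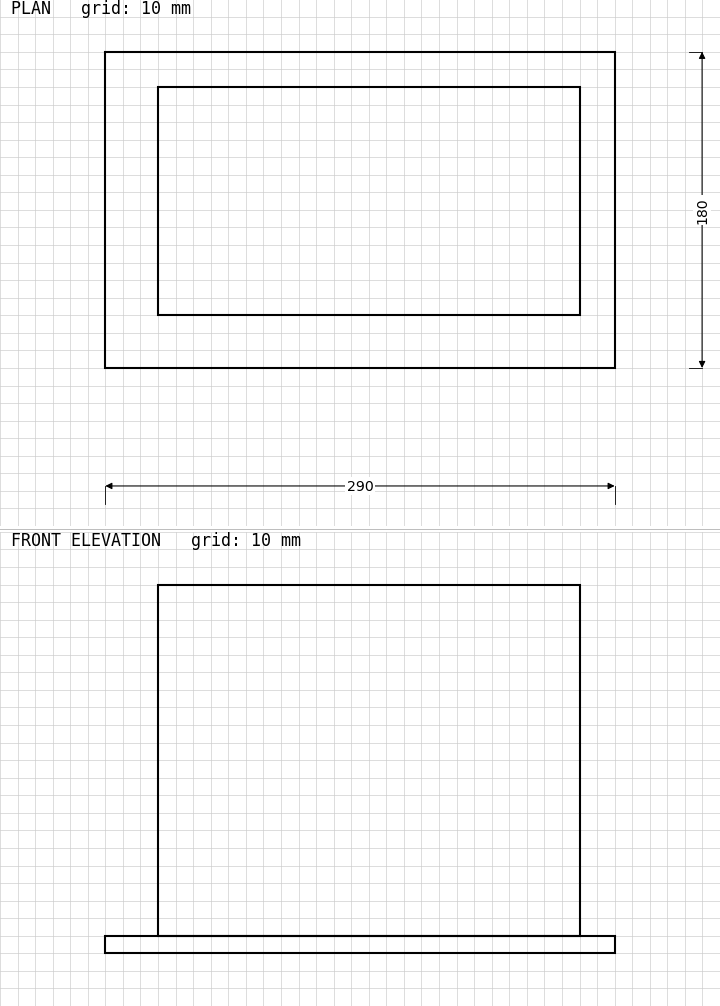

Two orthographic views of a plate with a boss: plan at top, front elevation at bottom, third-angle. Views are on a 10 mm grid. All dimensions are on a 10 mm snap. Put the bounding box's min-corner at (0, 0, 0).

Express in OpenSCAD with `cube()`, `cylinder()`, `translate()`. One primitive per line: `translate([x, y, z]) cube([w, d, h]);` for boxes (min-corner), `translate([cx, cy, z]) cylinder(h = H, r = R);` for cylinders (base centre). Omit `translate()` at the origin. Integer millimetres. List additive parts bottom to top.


cube([290, 180, 10]);
translate([30, 30, 10]) cube([240, 130, 200]);


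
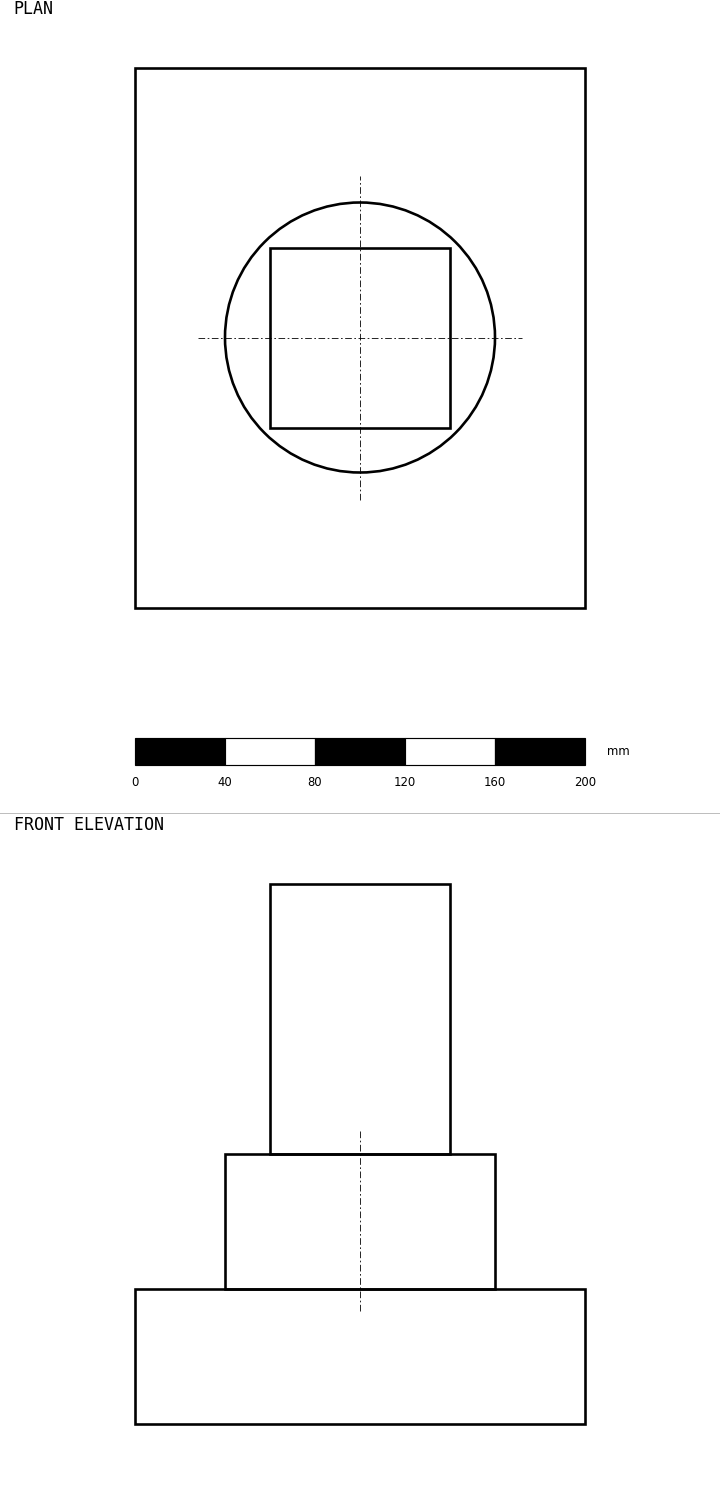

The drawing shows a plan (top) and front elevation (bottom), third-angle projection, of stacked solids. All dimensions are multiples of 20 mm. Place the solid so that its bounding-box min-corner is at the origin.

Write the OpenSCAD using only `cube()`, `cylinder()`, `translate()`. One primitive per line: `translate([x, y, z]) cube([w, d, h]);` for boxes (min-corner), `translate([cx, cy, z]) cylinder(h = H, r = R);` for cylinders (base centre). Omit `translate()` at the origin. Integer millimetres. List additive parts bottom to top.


cube([200, 240, 60]);
translate([100, 120, 60]) cylinder(h = 60, r = 60);
translate([60, 80, 120]) cube([80, 80, 120]);


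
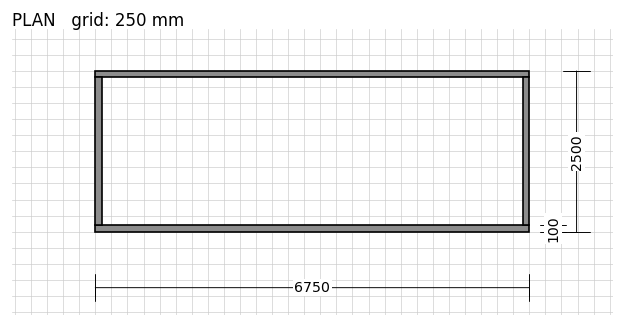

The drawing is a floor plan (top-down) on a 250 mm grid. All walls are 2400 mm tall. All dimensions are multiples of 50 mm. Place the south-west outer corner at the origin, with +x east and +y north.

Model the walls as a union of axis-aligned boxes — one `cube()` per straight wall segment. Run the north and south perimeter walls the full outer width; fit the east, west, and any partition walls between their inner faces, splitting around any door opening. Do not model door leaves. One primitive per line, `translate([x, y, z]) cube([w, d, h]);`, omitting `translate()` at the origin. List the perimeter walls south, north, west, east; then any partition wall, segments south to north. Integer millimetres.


cube([6750, 100, 2400]);
translate([0, 2400, 0]) cube([6750, 100, 2400]);
translate([0, 100, 0]) cube([100, 2300, 2400]);
translate([6650, 100, 0]) cube([100, 2300, 2400]);
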